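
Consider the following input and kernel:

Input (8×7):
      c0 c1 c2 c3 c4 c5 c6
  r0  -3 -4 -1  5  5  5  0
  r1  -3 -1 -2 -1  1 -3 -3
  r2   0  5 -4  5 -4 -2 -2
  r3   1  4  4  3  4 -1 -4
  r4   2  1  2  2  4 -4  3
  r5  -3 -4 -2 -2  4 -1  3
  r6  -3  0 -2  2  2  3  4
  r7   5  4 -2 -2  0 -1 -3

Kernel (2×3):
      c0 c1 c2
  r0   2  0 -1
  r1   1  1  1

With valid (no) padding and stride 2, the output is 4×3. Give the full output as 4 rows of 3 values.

-11 -9 5
13 7 -7
-7 0 11
3 -10 -4

Output[0,0]: The receptive field on the input at this output position is [-3 -4 -1 / -3 -1 -2]. Elementwise product with the kernel and sum: -3·2 + -1·-1 + -3·1 + -1·1 + -2·1.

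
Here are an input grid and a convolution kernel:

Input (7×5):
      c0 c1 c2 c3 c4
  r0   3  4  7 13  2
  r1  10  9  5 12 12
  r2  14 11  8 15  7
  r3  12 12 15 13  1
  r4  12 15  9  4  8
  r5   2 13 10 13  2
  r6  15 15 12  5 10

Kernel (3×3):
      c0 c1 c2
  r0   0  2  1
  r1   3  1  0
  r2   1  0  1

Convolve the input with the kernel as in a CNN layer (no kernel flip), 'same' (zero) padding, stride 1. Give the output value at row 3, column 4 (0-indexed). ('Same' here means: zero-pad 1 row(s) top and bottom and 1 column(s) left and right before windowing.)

The receptive field on the zero-padded input at this output position is [15 7 0 / 13 1 0 / 4 8 0]. Elementwise product with the kernel and sum: 7·2 + 0·1 + 13·3 + 1·1 + 4·1 + 0·1.

58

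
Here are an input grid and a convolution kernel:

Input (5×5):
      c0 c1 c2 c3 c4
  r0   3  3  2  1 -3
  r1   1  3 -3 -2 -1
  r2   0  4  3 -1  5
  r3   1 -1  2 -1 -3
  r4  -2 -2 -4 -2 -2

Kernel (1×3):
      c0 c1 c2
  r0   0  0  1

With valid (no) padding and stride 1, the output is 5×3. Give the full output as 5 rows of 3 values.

2 1 -3
-3 -2 -1
3 -1 5
2 -1 -3
-4 -2 -2

Output[0,0]: The receptive field on the input at this output position is [3 3 2]. Elementwise product with the kernel and sum: 2·1.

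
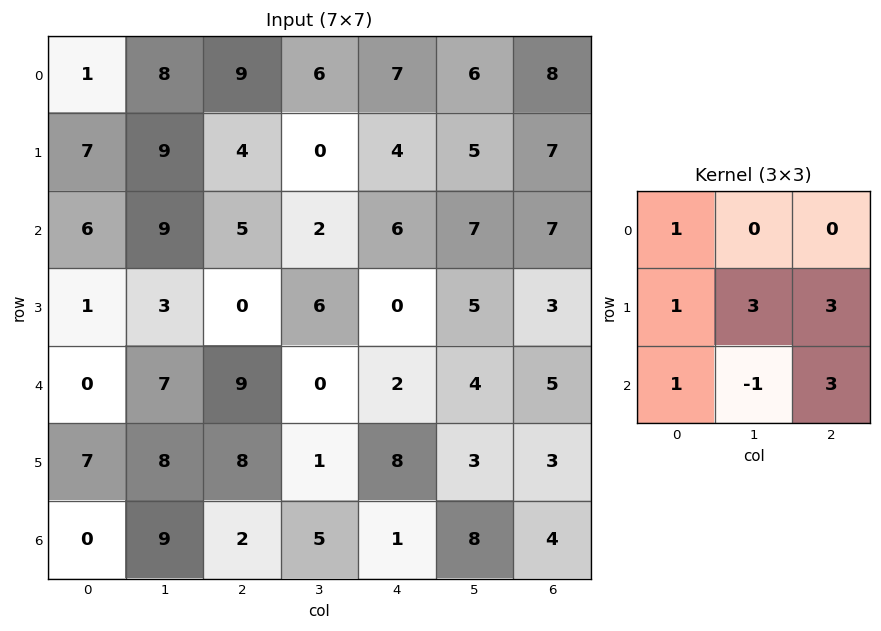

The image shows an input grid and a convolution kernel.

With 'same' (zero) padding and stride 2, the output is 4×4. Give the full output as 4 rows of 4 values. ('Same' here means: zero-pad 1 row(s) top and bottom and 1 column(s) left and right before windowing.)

47 58 56 28
53 60 62 35
38 40 26 24
27 38 33 23

Output[0,0]: The receptive field on the zero-padded input at this output position is [0 0 0 / 0 1 8 / 0 7 9]. Elementwise product with the kernel and sum: 0·1 + 0·1 + 1·3 + 8·3 + 0·1 + 7·-1 + 9·3.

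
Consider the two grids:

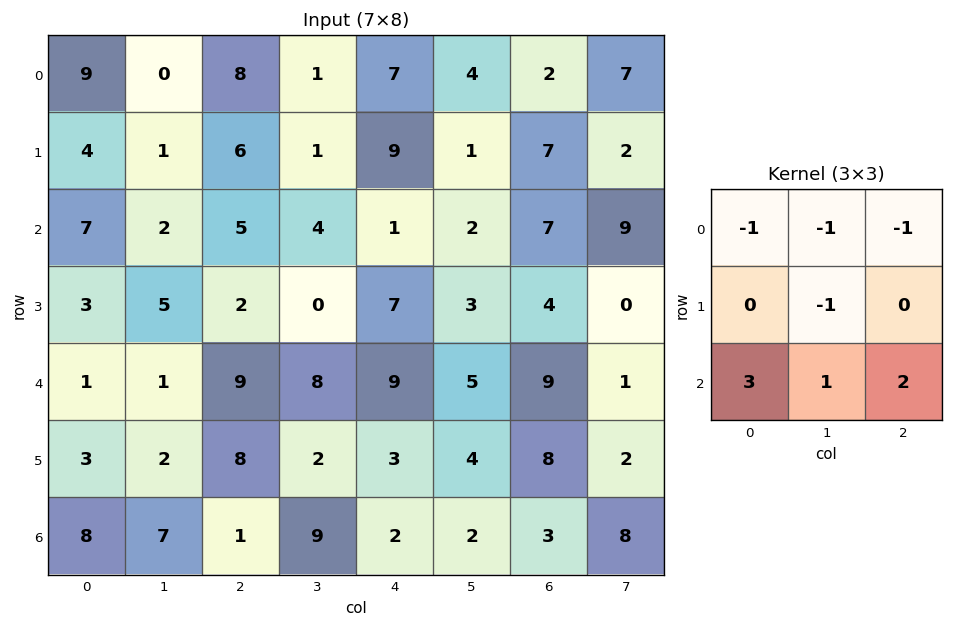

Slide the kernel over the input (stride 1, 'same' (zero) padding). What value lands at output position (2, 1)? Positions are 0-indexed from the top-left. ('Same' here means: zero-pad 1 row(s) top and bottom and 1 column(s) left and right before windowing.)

5

The receptive field on the zero-padded input at this output position is [4 1 6 / 7 2 5 / 3 5 2]. Elementwise product with the kernel and sum: 4·-1 + 1·-1 + 6·-1 + 2·-1 + 3·3 + 5·1 + 2·2.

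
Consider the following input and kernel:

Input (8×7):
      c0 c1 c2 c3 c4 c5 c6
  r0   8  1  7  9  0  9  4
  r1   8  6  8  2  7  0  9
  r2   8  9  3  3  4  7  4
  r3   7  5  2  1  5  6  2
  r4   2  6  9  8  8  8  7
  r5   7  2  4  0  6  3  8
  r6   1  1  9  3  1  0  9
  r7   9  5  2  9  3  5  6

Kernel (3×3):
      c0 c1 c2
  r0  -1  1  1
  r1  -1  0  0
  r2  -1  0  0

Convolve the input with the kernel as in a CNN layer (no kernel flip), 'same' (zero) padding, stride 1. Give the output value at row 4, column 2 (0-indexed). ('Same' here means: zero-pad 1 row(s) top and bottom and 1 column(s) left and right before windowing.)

The receptive field on the zero-padded input at this output position is [5 2 1 / 6 9 8 / 2 4 0]. Elementwise product with the kernel and sum: 5·-1 + 2·1 + 1·1 + 6·-1 + 2·-1.

-10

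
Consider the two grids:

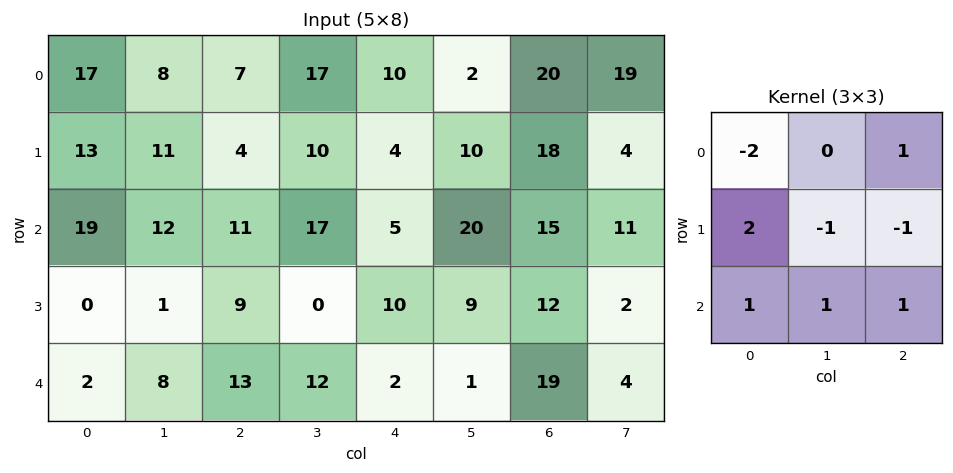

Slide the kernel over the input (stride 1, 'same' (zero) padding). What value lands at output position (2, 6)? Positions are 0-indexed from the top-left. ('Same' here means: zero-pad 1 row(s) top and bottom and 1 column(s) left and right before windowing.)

The receptive field on the zero-padded input at this output position is [10 18 4 / 20 15 11 / 9 12 2]. Elementwise product with the kernel and sum: 10·-2 + 4·1 + 20·2 + 15·-1 + 11·-1 + 9·1 + 12·1 + 2·1.

21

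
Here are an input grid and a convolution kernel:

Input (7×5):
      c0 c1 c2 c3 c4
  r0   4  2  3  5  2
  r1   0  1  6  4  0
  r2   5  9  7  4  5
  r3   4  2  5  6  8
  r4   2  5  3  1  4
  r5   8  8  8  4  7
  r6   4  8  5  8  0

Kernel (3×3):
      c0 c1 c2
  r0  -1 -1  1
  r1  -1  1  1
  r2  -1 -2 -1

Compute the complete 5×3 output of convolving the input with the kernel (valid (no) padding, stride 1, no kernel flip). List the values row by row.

-26 -18 -28
3 -19 -33
-19 -15 -6
-27 -30 -24
-21 -29 -18

Output[0,0]: The receptive field on the input at this output position is [4 2 3 / 0 1 6 / 5 9 7]. Elementwise product with the kernel and sum: 4·-1 + 2·-1 + 3·1 + 0·-1 + 1·1 + 6·1 + 5·-1 + 9·-2 + 7·-1.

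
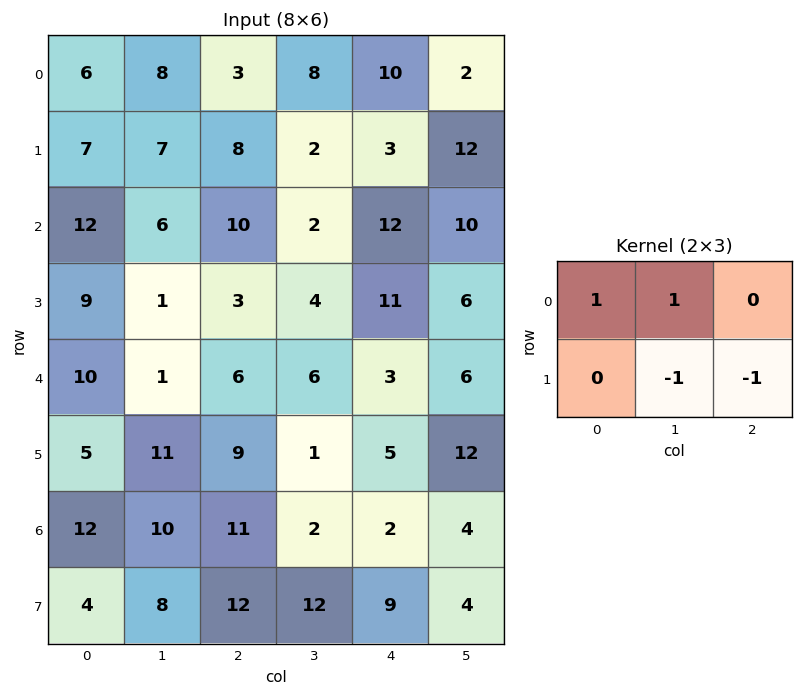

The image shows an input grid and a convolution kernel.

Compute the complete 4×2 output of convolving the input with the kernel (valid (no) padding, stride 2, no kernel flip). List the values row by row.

Output[0,0]: The receptive field on the input at this output position is [6 8 3 / 7 7 8]. Elementwise product with the kernel and sum: 6·1 + 8·1 + 7·-1 + 8·-1.
Output[0,1]: The receptive field on the input at this output position is [3 8 10 / 8 2 3]. Elementwise product with the kernel and sum: 3·1 + 8·1 + 2·-1 + 3·-1.

-1 6
14 -3
-9 6
2 -8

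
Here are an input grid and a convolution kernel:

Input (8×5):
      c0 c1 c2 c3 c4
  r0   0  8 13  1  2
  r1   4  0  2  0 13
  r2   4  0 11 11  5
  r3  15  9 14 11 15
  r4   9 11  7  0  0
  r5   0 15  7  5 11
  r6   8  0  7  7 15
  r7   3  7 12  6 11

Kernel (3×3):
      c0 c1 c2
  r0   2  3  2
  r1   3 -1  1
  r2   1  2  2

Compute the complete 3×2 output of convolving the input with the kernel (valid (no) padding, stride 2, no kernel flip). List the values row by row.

Output[0,0]: The receptive field on the input at this output position is [0 8 13 / 4 0 2 / 4 0 11]. Elementwise product with the kernel and sum: 0·2 + 8·3 + 13·2 + 4·3 + 0·-1 + 2·1 + 4·1 + 0·2 + 11·2.
Output[0,1]: The receptive field on the input at this output position is [13 1 2 / 2 0 13 / 11 11 5]. Elementwise product with the kernel and sum: 13·2 + 1·3 + 2·2 + 2·3 + 0·-1 + 13·1 + 11·1 + 11·2 + 5·2.

90 95
125 118
79 92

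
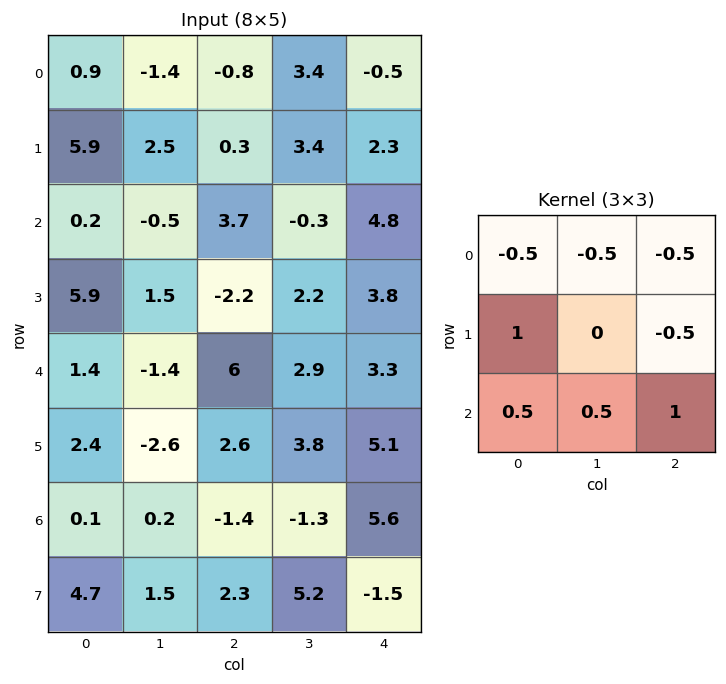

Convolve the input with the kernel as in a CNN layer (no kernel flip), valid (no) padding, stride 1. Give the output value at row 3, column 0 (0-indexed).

The receptive field on the input at this output position is [5.9 1.5 -2.2 / 1.4 -1.4 6 / 2.4 -2.6 2.6]. Elementwise product with the kernel and sum: 5.9·-0.5 + 1.5·-0.5 + -2.2·-0.5 + 1.4·1 + 6·-0.5 + 2.4·0.5 + -2.6·0.5 + 2.6·1.

-1.7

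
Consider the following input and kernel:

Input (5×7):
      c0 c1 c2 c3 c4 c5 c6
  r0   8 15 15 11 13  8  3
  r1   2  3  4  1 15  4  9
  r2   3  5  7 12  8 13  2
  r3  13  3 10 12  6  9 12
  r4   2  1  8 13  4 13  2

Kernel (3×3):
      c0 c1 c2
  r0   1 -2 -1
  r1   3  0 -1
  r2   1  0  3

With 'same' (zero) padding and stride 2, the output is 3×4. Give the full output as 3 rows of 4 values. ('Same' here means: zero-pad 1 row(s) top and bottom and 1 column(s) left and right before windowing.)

-6 40 38 28
-3 36 29 34
-30 -39 17 24

Output[0,0]: The receptive field on the zero-padded input at this output position is [0 0 0 / 0 8 15 / 0 2 3]. Elementwise product with the kernel and sum: 0·1 + 0·-2 + 0·-1 + 0·3 + 15·-1 + 0·1 + 3·3.
Output[0,1]: The receptive field on the zero-padded input at this output position is [0 0 0 / 15 15 11 / 3 4 1]. Elementwise product with the kernel and sum: 0·1 + 0·-2 + 0·-1 + 15·3 + 11·-1 + 3·1 + 1·3.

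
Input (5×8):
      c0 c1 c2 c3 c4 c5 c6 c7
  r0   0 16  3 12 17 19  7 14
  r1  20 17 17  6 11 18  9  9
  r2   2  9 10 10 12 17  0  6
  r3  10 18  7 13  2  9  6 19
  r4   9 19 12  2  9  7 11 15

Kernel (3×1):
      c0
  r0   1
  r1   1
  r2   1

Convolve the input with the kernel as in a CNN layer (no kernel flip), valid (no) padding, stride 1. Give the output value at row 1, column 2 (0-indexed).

The receptive field on the input at this output position is [17 / 10 / 7]. Elementwise product with the kernel and sum: 17·1 + 10·1 + 7·1.

34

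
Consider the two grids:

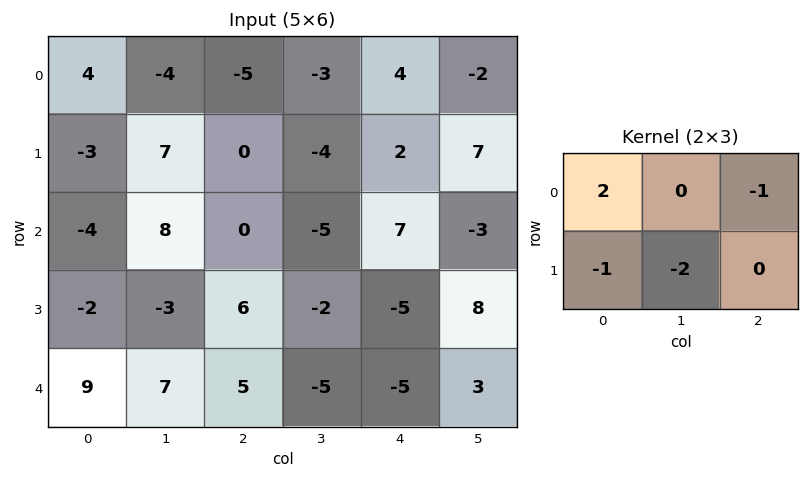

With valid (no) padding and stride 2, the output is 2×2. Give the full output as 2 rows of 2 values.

2 -6
0 -9

Output[0,0]: The receptive field on the input at this output position is [4 -4 -5 / -3 7 0]. Elementwise product with the kernel and sum: 4·2 + -5·-1 + -3·-1 + 7·-2.
Output[0,1]: The receptive field on the input at this output position is [-5 -3 4 / 0 -4 2]. Elementwise product with the kernel and sum: -5·2 + 4·-1 + 0·-1 + -4·-2.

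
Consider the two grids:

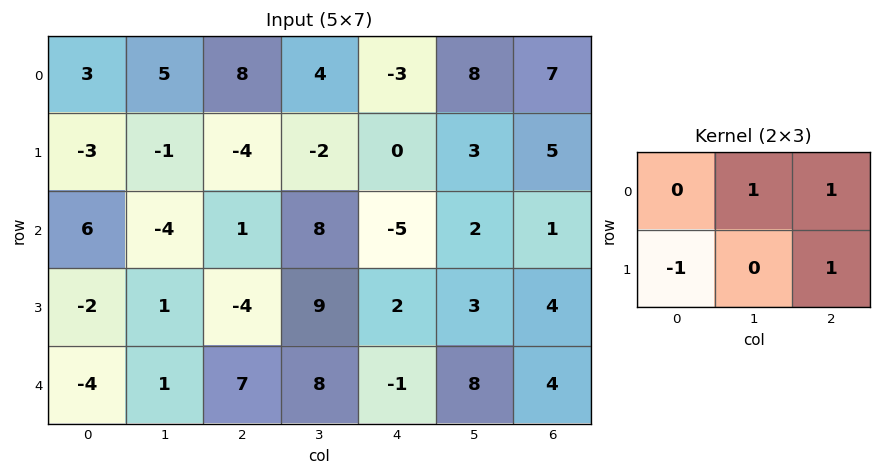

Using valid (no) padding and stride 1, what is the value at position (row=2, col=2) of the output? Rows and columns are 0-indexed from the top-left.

The receptive field on the input at this output position is [1 8 -5 / -4 9 2]. Elementwise product with the kernel and sum: 8·1 + -5·1 + -4·-1 + 2·1.

9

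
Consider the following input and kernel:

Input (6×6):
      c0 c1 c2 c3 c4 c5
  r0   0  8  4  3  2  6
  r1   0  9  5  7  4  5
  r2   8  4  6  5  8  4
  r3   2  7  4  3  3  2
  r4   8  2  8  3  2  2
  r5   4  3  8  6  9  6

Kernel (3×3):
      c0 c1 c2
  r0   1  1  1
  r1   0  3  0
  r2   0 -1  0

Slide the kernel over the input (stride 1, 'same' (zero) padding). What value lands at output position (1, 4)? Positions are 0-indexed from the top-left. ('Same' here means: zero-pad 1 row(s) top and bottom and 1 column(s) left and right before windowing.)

15

The receptive field on the zero-padded input at this output position is [3 2 6 / 7 4 5 / 5 8 4]. Elementwise product with the kernel and sum: 3·1 + 2·1 + 6·1 + 4·3 + 8·-1.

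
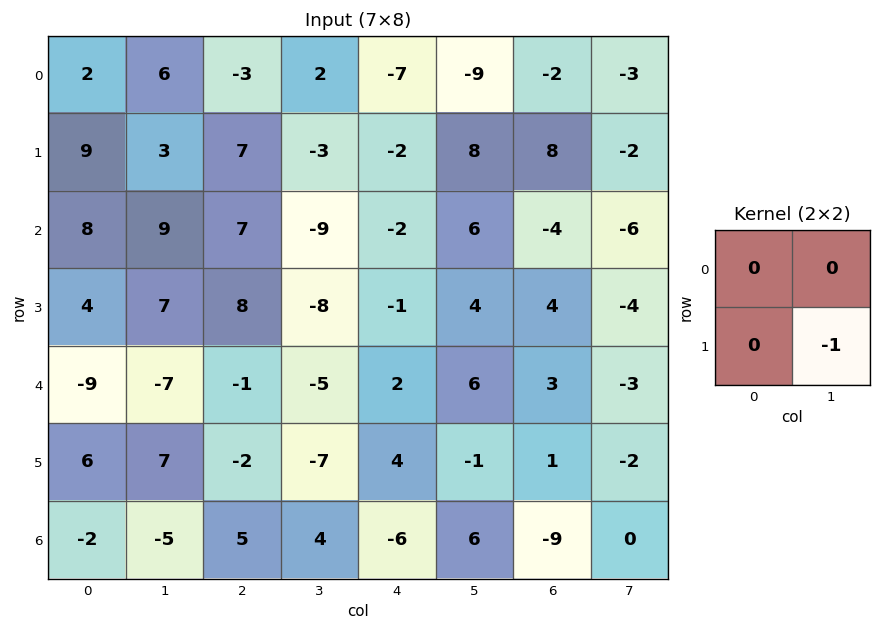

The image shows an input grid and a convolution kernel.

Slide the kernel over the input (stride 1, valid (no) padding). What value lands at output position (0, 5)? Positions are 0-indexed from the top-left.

The receptive field on the input at this output position is [-9 -2 / 8 8]. Elementwise product with the kernel and sum: 8·-1.

-8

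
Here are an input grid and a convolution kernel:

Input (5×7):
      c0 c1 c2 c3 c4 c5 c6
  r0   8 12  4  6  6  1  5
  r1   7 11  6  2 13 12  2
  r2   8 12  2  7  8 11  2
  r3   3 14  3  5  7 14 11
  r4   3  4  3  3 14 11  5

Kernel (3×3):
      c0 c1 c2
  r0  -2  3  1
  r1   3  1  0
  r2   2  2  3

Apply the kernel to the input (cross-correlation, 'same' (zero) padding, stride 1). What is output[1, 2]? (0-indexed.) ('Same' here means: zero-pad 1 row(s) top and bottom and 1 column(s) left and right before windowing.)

The receptive field on the zero-padded input at this output position is [12 4 6 / 11 6 2 / 12 2 7]. Elementwise product with the kernel and sum: 12·-2 + 4·3 + 6·1 + 11·3 + 6·1 + 12·2 + 2·2 + 7·3.

82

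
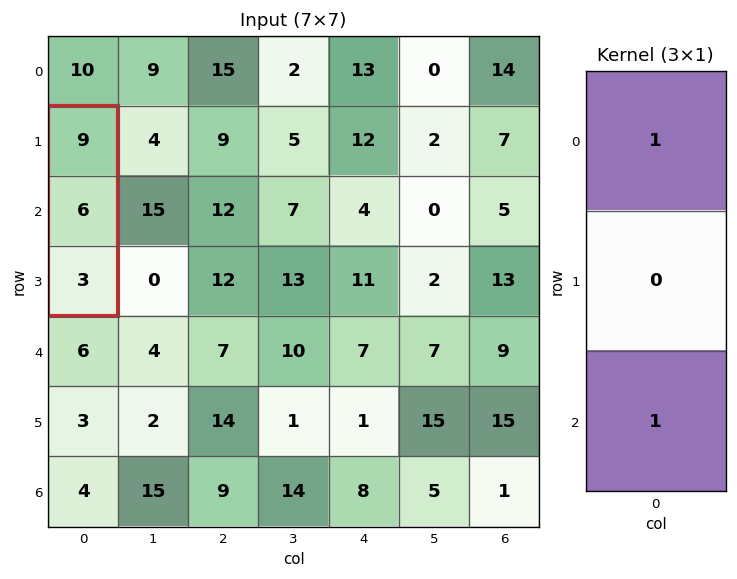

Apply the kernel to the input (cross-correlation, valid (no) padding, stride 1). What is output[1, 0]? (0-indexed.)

The receptive field on the input at this output position is [9 / 6 / 3]. Elementwise product with the kernel and sum: 9·1 + 3·1.

12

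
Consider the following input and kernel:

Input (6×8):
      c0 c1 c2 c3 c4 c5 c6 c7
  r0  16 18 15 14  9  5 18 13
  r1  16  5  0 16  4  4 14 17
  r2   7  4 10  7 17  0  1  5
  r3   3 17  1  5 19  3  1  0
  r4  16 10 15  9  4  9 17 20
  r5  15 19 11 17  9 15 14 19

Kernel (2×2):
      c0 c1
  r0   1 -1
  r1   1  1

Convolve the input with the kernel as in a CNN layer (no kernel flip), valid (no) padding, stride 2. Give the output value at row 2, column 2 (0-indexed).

19

The receptive field on the input at this output position is [4 9 / 9 15]. Elementwise product with the kernel and sum: 4·1 + 9·-1 + 9·1 + 15·1.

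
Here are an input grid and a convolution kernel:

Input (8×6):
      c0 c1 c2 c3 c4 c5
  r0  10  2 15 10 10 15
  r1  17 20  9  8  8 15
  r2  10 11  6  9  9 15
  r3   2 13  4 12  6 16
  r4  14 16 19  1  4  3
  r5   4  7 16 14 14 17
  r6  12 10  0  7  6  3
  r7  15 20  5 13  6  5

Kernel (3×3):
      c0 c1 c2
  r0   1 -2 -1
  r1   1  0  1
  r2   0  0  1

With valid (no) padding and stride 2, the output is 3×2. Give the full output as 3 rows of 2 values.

Output[0,0]: The receptive field on the input at this output position is [10 2 15 / 17 20 9 / 10 11 6]. Elementwise product with the kernel and sum: 10·1 + 2·-2 + 15·-1 + 17·1 + 9·1 + 6·1.

23 11
7 -7
-17 49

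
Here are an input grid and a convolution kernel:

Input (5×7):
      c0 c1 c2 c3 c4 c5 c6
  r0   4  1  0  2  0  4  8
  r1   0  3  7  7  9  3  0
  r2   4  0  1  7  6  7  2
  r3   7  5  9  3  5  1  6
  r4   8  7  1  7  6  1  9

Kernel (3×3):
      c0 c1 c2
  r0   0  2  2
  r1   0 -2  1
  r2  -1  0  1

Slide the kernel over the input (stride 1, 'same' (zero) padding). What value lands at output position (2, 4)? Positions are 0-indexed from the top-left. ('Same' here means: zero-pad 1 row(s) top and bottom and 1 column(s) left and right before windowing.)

The receptive field on the zero-padded input at this output position is [7 9 3 / 7 6 7 / 3 5 1]. Elementwise product with the kernel and sum: 9·2 + 3·2 + 6·-2 + 7·1 + 3·-1 + 1·1.

17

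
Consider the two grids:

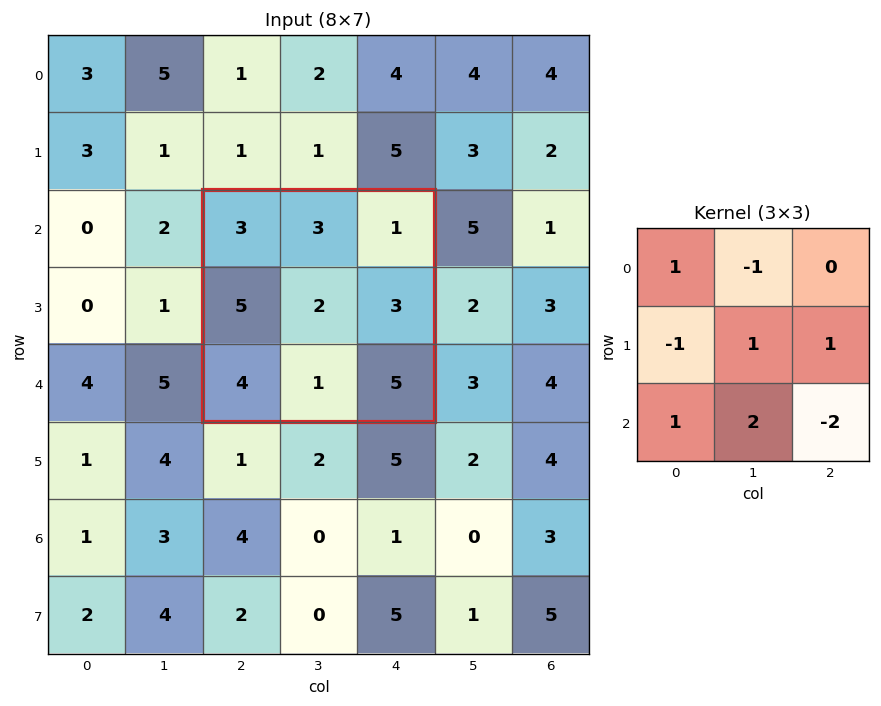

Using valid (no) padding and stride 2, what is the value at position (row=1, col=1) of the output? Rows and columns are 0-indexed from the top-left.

The receptive field on the input at this output position is [3 3 1 / 5 2 3 / 4 1 5]. Elementwise product with the kernel and sum: 3·1 + 3·-1 + 5·-1 + 2·1 + 3·1 + 4·1 + 1·2 + 5·-2.

-4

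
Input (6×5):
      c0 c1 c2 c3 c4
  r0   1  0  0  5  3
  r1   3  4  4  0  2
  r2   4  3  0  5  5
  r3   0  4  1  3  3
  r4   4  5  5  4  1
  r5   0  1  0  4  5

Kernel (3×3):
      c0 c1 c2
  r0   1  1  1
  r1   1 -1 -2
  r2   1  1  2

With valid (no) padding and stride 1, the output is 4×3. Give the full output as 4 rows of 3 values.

-1 18 23
18 12 1
20 23 13
-5 9 20

Output[0,0]: The receptive field on the input at this output position is [1 0 0 / 3 4 4 / 4 3 0]. Elementwise product with the kernel and sum: 1·1 + 0·1 + 0·1 + 3·1 + 4·-1 + 4·-2 + 4·1 + 3·1 + 0·2.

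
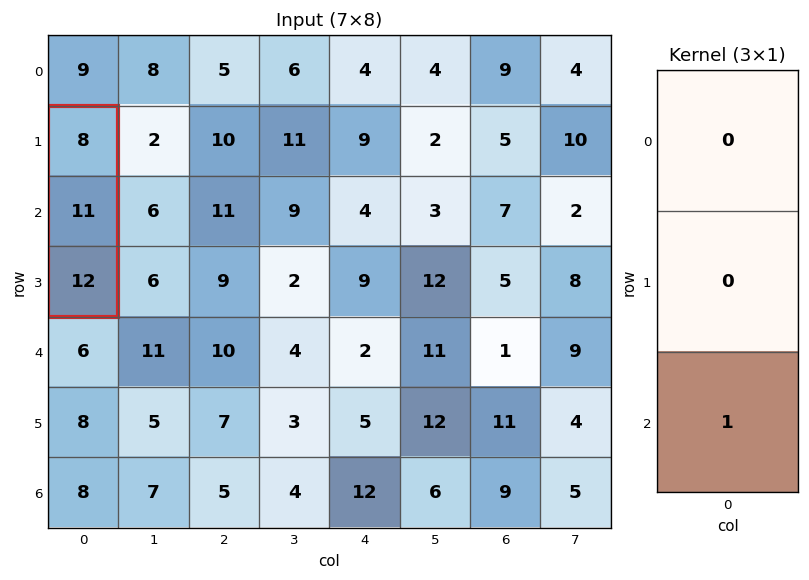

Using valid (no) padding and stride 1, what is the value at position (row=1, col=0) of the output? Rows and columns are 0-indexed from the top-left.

The receptive field on the input at this output position is [8 / 11 / 12]. Elementwise product with the kernel and sum: 12·1.

12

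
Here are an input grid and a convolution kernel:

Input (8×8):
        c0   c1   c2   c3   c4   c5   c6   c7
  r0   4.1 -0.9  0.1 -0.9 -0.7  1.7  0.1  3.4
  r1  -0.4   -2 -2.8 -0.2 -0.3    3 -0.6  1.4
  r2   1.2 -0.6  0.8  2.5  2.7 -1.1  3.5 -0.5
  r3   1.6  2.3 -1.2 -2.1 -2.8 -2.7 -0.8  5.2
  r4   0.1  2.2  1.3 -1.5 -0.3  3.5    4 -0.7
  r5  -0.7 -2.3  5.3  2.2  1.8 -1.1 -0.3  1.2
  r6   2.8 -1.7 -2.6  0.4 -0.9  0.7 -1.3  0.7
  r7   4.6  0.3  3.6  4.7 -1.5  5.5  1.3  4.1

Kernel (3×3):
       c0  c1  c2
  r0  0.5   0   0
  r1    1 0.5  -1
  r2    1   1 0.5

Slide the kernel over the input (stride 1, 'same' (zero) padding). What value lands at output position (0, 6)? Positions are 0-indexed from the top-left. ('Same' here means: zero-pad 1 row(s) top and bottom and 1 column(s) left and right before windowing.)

1.45

The receptive field on the zero-padded input at this output position is [0 0 0 / 1.7 0.1 3.4 / 3 -0.6 1.4]. Elementwise product with the kernel and sum: 0·0.5 + 1.7·1 + 0.1·0.5 + 3.4·-1 + 3·1 + -0.6·1 + 1.4·0.5.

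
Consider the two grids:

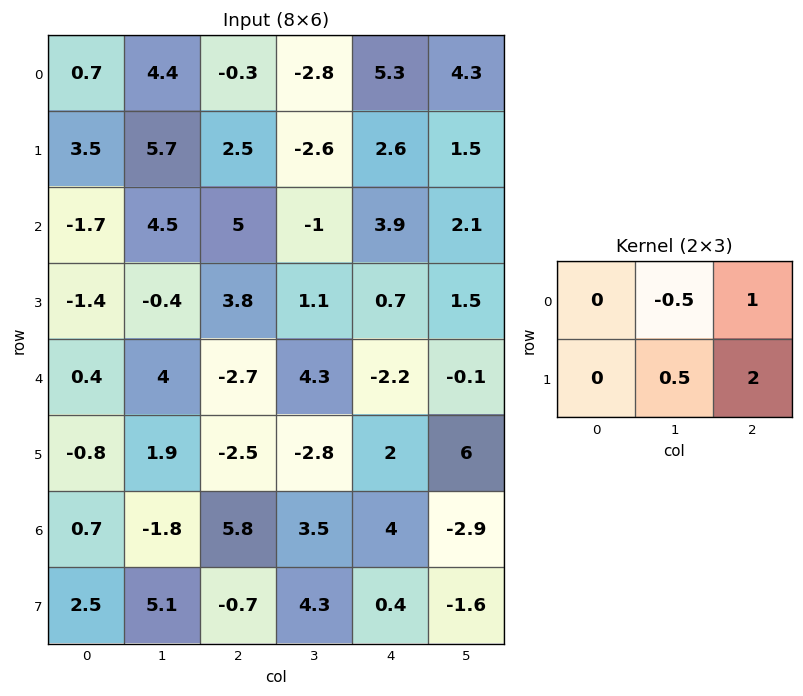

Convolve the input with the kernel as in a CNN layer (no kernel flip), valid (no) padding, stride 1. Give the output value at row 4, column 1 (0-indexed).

-1.2

The receptive field on the input at this output position is [4 -2.7 4.3 / 1.9 -2.5 -2.8]. Elementwise product with the kernel and sum: -2.7·-0.5 + 4.3·1 + -2.5·0.5 + -2.8·2.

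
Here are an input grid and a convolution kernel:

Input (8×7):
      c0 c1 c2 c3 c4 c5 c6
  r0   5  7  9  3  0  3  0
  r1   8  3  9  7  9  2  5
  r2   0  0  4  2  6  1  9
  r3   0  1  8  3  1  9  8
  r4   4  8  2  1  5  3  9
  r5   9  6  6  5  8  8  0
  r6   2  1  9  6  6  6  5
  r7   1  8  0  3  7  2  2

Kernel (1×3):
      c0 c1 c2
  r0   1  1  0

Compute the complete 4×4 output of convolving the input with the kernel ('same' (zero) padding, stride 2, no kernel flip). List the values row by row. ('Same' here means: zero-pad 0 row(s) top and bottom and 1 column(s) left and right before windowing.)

Output[0,0]: The receptive field on the zero-padded input at this output position is [0 5 7]. Elementwise product with the kernel and sum: 0·1 + 5·1.

5 16 3 3
0 4 8 10
4 10 6 12
2 10 12 11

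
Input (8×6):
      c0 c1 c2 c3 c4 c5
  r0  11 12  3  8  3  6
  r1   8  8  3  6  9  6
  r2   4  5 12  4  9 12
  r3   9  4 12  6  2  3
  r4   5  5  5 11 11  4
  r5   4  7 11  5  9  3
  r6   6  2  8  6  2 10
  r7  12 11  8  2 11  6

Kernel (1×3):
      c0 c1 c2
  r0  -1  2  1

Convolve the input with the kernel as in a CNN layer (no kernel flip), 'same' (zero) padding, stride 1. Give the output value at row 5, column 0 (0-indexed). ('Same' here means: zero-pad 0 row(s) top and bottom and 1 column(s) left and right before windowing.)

15

The receptive field on the zero-padded input at this output position is [0 4 7]. Elementwise product with the kernel and sum: 0·-1 + 4·2 + 7·1.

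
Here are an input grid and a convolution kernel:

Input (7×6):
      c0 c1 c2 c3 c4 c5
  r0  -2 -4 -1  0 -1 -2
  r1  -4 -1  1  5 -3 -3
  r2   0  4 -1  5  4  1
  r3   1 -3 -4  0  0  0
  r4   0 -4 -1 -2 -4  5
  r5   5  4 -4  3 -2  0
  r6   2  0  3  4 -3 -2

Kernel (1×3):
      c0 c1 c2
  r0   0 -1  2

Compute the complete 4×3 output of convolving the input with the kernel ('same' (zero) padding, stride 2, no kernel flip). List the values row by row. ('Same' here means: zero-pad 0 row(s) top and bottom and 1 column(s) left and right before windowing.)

Output[0,0]: The receptive field on the zero-padded input at this output position is [0 -2 -4]. Elementwise product with the kernel and sum: -2·-1 + -4·2.

-6 1 -3
8 11 -2
-8 -3 14
-2 5 -1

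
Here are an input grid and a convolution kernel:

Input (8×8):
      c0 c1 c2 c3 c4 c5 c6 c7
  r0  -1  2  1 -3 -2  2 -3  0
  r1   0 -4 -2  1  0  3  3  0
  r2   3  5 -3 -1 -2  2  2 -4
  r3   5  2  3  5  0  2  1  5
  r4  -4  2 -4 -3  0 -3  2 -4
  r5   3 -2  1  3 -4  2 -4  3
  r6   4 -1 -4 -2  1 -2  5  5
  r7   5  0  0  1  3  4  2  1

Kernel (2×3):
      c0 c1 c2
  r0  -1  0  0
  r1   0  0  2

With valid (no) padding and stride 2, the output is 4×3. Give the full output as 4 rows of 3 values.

-3 -1 8
3 3 4
6 -4 -8
-4 10 3

Output[0,0]: The receptive field on the input at this output position is [-1 2 1 / 0 -4 -2]. Elementwise product with the kernel and sum: -1·-1 + -2·2.
Output[0,1]: The receptive field on the input at this output position is [1 -3 -2 / -2 1 0]. Elementwise product with the kernel and sum: 1·-1 + 0·2.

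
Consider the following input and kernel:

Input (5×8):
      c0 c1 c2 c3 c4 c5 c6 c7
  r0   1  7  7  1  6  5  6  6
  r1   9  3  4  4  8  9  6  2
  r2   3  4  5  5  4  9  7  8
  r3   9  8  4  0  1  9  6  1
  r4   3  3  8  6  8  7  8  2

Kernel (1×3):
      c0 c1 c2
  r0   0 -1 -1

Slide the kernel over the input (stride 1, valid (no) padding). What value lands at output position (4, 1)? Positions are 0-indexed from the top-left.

-14

The receptive field on the input at this output position is [3 8 6]. Elementwise product with the kernel and sum: 8·-1 + 6·-1.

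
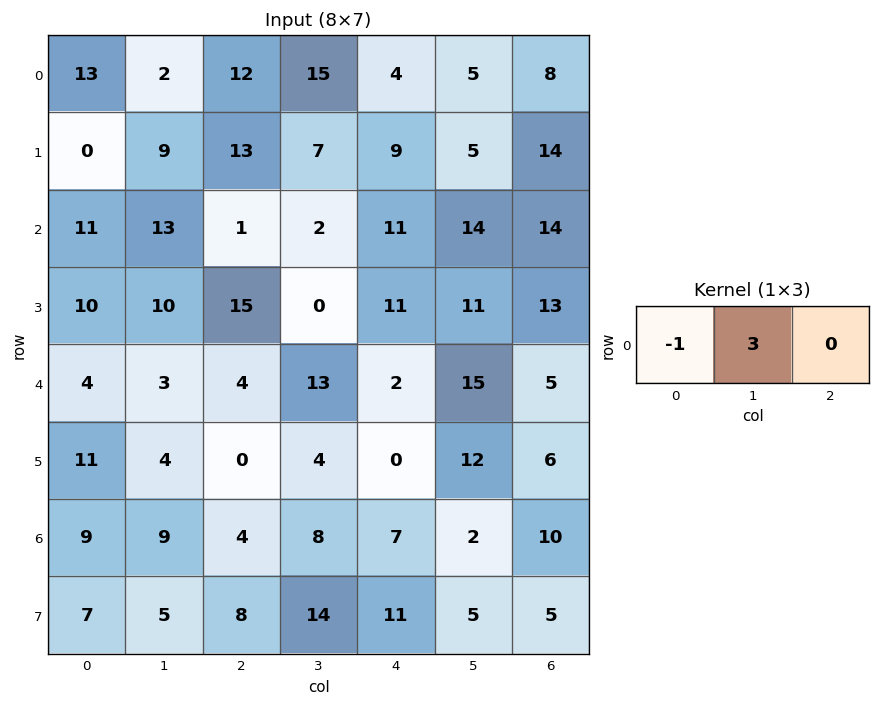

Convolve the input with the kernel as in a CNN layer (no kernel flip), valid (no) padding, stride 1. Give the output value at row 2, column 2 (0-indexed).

The receptive field on the input at this output position is [1 2 11]. Elementwise product with the kernel and sum: 1·-1 + 2·3.

5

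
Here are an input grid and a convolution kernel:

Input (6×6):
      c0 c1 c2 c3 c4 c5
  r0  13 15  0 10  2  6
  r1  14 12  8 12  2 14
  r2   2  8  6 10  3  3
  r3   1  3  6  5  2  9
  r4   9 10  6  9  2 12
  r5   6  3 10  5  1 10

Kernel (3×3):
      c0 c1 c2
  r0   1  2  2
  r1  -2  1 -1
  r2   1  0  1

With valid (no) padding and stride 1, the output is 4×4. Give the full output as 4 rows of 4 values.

Output[0,0]: The receptive field on the input at this output position is [13 15 0 / 14 12 8 / 2 8 6]. Elementwise product with the kernel and sum: 13·1 + 15·2 + 0·2 + 14·-2 + 12·1 + 8·-1 + 2·1 + 6·1.

27 25 27 3
59 40 39 38
40 54 31 26
21 10 26 14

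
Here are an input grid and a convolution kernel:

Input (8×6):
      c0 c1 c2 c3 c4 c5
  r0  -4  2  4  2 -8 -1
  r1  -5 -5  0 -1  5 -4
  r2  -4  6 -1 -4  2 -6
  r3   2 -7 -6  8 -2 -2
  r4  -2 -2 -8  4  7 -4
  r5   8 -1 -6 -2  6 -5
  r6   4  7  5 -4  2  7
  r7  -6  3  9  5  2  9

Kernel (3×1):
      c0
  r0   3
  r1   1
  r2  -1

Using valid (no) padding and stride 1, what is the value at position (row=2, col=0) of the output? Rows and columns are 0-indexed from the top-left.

-8

The receptive field on the input at this output position is [-4 / 2 / -2]. Elementwise product with the kernel and sum: -4·3 + 2·1 + -2·-1.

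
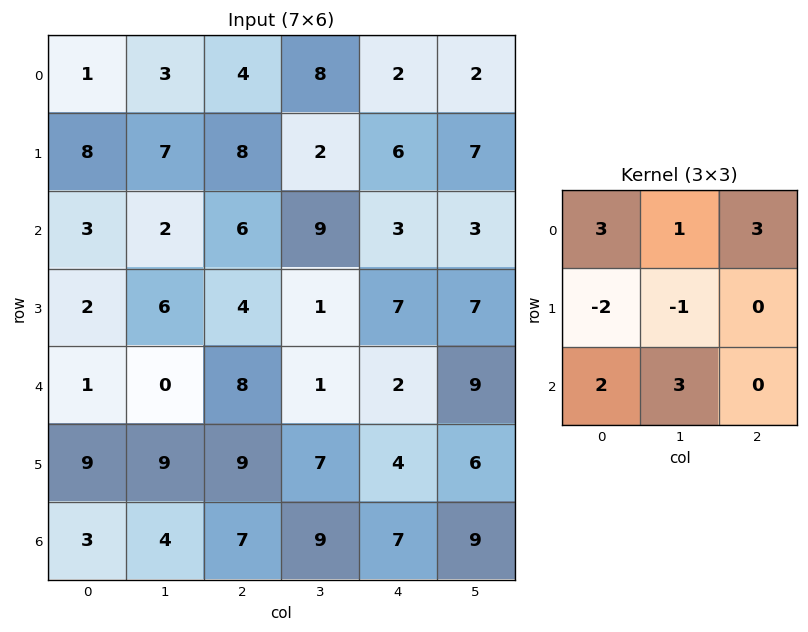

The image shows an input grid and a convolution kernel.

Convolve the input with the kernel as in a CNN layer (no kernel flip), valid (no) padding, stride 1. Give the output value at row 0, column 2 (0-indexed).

The receptive field on the input at this output position is [4 8 2 / 8 2 6 / 6 9 3]. Elementwise product with the kernel and sum: 4·3 + 8·1 + 2·3 + 8·-2 + 2·-1 + 6·2 + 9·3.

47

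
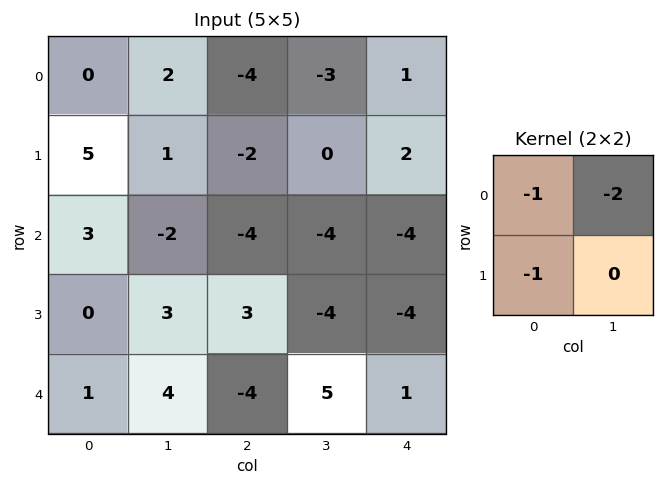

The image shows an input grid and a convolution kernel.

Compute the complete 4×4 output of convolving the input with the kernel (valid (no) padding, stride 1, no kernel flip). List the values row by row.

Output[0,0]: The receptive field on the input at this output position is [0 2 / 5 1]. Elementwise product with the kernel and sum: 0·-1 + 2·-2 + 5·-1.
Output[0,1]: The receptive field on the input at this output position is [2 -4 / 1 -2]. Elementwise product with the kernel and sum: 2·-1 + -4·-2 + 1·-1.

-9 5 12 1
-10 5 6 0
1 7 9 16
-7 -13 9 7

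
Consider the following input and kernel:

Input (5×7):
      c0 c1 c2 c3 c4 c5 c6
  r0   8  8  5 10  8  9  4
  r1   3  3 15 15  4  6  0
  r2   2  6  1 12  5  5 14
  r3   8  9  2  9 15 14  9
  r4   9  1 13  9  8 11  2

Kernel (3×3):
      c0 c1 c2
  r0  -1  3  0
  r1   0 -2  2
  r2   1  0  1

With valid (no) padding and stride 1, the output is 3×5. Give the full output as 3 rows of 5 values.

Output[0,0]: The receptive field on the input at this output position is [8 8 5 / 3 3 15 / 2 6 1]. Elementwise product with the kernel and sum: 8·-1 + 8·3 + 3·-2 + 15·2 + 2·1 + 1·1.

43 25 9 35 26
6 82 33 20 56
24 21 68 21 10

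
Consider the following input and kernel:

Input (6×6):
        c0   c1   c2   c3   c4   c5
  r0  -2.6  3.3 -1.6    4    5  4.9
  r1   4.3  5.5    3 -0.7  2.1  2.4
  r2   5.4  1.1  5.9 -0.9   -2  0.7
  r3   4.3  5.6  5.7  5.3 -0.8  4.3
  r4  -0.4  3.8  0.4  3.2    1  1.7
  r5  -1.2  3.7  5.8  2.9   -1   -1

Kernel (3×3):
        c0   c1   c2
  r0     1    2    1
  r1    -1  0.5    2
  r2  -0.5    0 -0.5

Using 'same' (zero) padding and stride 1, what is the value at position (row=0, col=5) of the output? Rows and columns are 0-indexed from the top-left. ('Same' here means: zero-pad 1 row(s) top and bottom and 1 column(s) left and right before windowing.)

-3.6

The receptive field on the zero-padded input at this output position is [0 0 0 / 5 4.9 0 / 2.1 2.4 0]. Elementwise product with the kernel and sum: 0·1 + 0·2 + 0·1 + 5·-1 + 4.9·0.5 + 0·2 + 2.1·-0.5 + 0·-0.5.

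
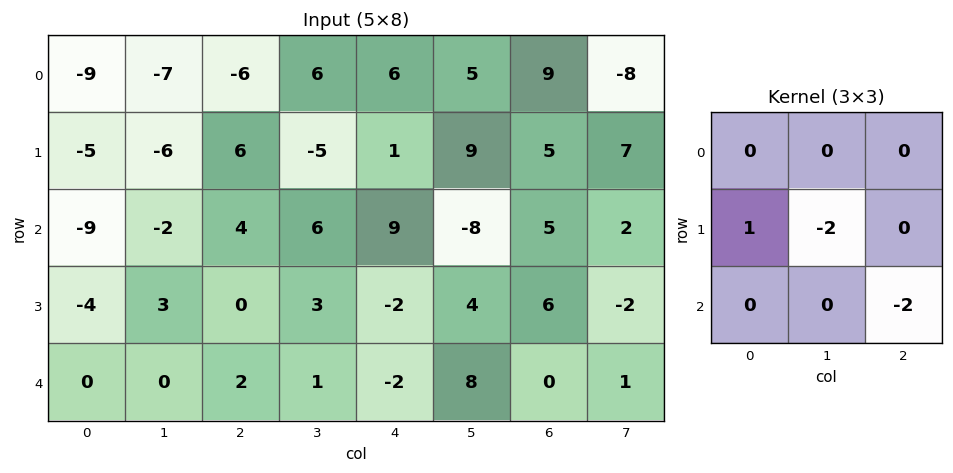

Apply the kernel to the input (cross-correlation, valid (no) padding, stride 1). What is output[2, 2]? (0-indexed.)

-2

The receptive field on the input at this output position is [4 6 9 / 0 3 -2 / 2 1 -2]. Elementwise product with the kernel and sum: 0·1 + 3·-2 + -2·-2.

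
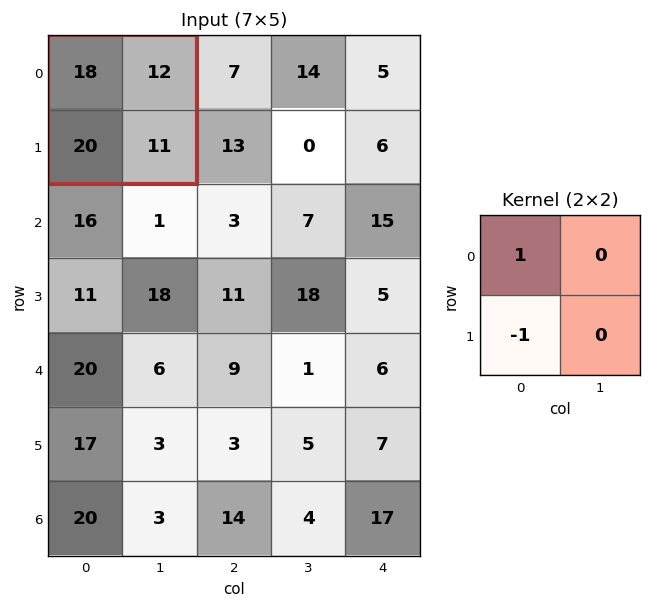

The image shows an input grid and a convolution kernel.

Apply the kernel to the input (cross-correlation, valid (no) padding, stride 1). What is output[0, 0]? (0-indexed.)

-2

The receptive field on the input at this output position is [18 12 / 20 11]. Elementwise product with the kernel and sum: 18·1 + 20·-1.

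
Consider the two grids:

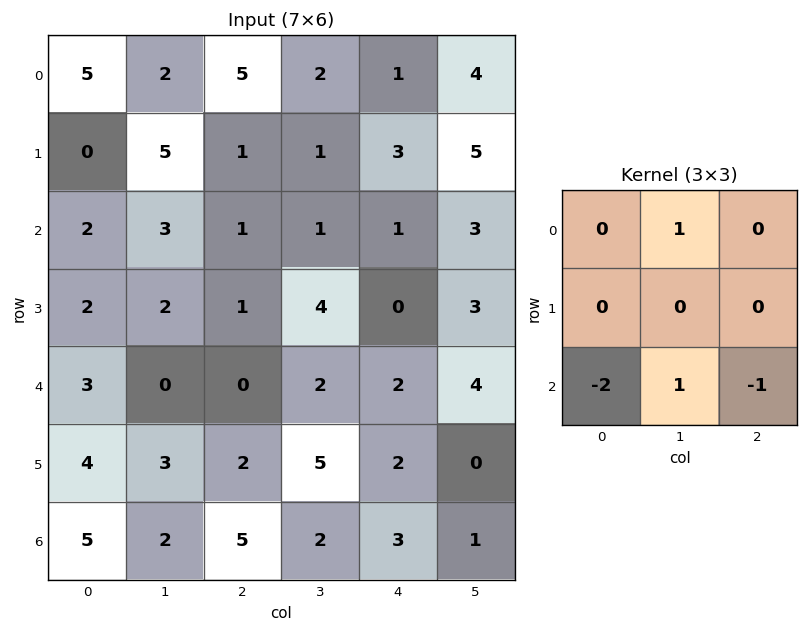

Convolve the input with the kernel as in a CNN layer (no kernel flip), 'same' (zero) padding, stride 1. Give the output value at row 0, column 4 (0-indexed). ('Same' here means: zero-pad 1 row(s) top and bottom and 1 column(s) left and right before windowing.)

-4

The receptive field on the zero-padded input at this output position is [0 0 0 / 2 1 4 / 1 3 5]. Elementwise product with the kernel and sum: 0·1 + 1·-2 + 3·1 + 5·-1.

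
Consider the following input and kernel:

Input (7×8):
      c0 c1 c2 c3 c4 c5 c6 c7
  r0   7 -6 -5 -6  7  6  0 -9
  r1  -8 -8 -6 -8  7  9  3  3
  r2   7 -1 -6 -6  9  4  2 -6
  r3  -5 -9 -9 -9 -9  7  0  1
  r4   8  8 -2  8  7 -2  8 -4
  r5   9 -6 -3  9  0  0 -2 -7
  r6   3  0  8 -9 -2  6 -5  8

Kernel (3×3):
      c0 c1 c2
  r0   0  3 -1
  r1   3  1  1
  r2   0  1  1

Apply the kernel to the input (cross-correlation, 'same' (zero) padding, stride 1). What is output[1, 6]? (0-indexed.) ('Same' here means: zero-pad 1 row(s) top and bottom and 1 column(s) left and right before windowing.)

38

The receptive field on the zero-padded input at this output position is [6 0 -9 / 9 3 3 / 4 2 -6]. Elementwise product with the kernel and sum: 0·3 + -9·-1 + 9·3 + 3·1 + 3·1 + 2·1 + -6·1.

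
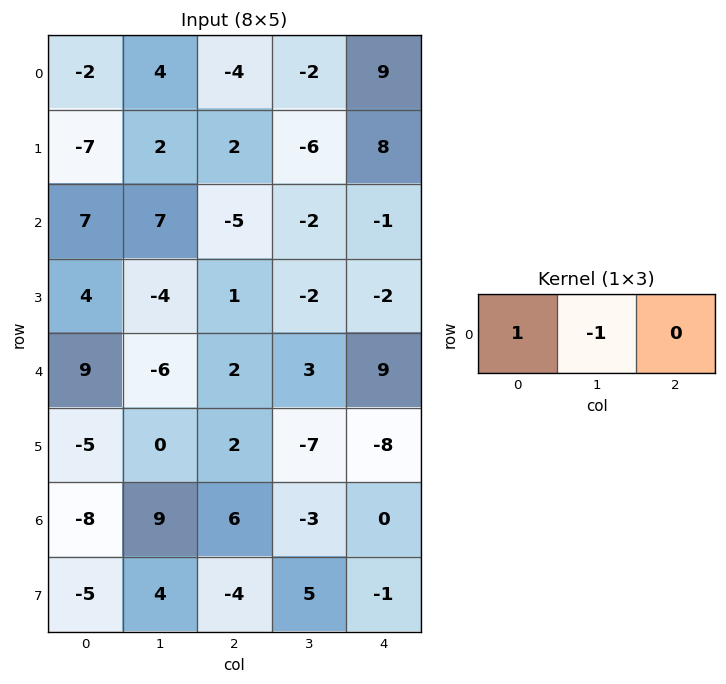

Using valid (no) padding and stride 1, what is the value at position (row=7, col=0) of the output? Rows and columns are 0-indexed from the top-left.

-9

The receptive field on the input at this output position is [-5 4 -4]. Elementwise product with the kernel and sum: -5·1 + 4·-1.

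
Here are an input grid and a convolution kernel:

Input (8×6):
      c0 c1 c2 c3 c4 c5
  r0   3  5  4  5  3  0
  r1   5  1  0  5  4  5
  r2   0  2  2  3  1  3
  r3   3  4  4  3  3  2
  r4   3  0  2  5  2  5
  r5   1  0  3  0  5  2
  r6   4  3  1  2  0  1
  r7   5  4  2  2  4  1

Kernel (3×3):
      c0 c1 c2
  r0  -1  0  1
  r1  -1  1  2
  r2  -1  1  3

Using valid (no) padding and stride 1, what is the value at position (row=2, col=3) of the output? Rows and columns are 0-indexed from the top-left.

The receptive field on the input at this output position is [3 1 3 / 3 3 2 / 5 2 5]. Elementwise product with the kernel and sum: 3·-1 + 3·1 + 3·-1 + 3·1 + 2·2 + 5·-1 + 2·1 + 5·3.

16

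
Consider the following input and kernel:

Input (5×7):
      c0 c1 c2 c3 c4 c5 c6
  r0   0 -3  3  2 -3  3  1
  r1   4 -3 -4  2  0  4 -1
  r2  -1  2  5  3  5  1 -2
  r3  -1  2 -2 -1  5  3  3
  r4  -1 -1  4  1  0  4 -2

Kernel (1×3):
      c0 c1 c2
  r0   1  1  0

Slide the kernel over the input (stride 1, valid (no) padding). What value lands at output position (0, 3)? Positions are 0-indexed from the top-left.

The receptive field on the input at this output position is [2 -3 3]. Elementwise product with the kernel and sum: 2·1 + -3·1.

-1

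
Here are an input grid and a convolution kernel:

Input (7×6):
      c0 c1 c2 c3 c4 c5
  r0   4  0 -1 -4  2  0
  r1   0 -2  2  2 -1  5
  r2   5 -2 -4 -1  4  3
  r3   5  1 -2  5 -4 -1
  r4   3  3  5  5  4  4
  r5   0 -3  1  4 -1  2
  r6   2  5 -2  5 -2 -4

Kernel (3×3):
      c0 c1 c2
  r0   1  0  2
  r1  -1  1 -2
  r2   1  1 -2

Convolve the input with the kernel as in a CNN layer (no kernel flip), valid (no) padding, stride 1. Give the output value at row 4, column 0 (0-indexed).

The receptive field on the input at this output position is [3 3 5 / 0 -3 1 / 2 5 -2]. Elementwise product with the kernel and sum: 3·1 + 5·2 + 0·-1 + -3·1 + 1·-2 + 2·1 + 5·1 + -2·-2.

19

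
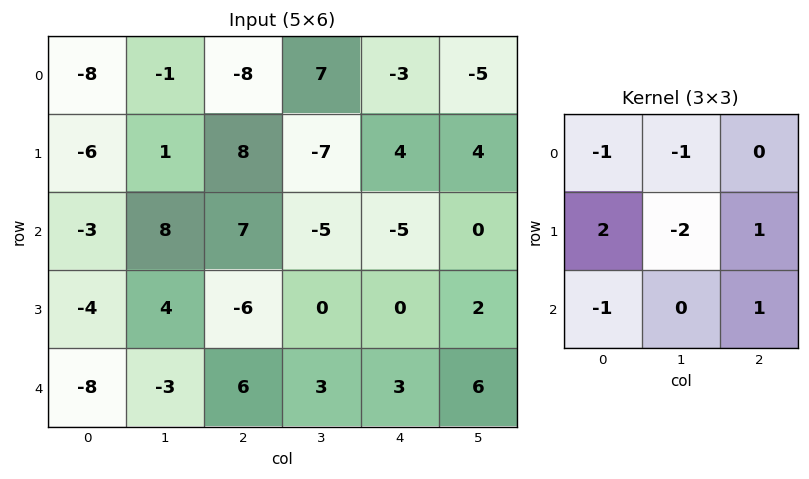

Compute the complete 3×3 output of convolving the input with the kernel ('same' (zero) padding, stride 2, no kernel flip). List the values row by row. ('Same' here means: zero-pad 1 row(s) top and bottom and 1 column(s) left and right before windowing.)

16 13 26
24 -16 5
17 -13 6

Output[0,0]: The receptive field on the zero-padded input at this output position is [0 0 0 / 0 -8 -1 / 0 -6 1]. Elementwise product with the kernel and sum: 0·-1 + 0·-1 + 0·2 + -8·-2 + -1·1 + 0·-1 + 1·1.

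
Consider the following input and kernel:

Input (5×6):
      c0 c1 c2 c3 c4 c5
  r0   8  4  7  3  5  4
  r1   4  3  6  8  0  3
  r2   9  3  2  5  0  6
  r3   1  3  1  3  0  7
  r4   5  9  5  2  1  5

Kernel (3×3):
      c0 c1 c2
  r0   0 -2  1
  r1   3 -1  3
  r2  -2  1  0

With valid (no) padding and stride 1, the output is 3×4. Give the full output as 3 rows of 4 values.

11 12 10 17
31 13 -14 30
-2 5 -18 33

Output[0,0]: The receptive field on the input at this output position is [8 4 7 / 4 3 6 / 9 3 2]. Elementwise product with the kernel and sum: 4·-2 + 7·1 + 4·3 + 3·-1 + 6·3 + 9·-2 + 3·1.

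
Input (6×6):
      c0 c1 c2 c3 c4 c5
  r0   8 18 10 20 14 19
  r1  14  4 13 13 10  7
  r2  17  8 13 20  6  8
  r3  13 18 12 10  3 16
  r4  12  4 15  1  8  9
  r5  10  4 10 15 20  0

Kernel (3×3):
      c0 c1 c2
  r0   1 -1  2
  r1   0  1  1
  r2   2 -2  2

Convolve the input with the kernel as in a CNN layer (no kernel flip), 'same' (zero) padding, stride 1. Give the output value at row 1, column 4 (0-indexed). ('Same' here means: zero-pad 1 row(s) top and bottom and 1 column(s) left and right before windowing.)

The receptive field on the zero-padded input at this output position is [20 14 19 / 13 10 7 / 20 6 8]. Elementwise product with the kernel and sum: 20·1 + 14·-1 + 19·2 + 10·1 + 7·1 + 20·2 + 6·-2 + 8·2.

105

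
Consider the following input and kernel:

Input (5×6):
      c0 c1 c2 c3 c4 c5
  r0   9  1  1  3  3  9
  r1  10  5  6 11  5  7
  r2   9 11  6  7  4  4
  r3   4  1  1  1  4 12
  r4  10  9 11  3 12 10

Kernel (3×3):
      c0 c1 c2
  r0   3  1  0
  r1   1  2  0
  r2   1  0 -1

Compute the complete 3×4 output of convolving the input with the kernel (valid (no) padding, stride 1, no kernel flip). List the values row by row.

Output[0,0]: The receptive field on the input at this output position is [9 1 1 / 10 5 6 / 9 11 6]. Elementwise product with the kernel and sum: 9·3 + 1·1 + 10·1 + 5·2 + 9·1 + 6·-1.

51 25 36 36
69 44 46 42
43 48 27 27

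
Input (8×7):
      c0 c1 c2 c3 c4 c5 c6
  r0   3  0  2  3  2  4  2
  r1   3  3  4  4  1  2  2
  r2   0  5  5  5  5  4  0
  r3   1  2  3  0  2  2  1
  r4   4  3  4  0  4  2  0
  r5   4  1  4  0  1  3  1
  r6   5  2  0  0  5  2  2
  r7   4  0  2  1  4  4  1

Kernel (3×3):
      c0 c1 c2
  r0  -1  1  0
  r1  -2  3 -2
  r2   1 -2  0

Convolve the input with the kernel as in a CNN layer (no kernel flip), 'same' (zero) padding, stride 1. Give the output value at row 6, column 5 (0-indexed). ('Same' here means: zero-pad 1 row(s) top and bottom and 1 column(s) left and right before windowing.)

-10

The receptive field on the zero-padded input at this output position is [1 3 1 / 5 2 2 / 4 4 1]. Elementwise product with the kernel and sum: 1·-1 + 3·1 + 5·-2 + 2·3 + 2·-2 + 4·1 + 4·-2.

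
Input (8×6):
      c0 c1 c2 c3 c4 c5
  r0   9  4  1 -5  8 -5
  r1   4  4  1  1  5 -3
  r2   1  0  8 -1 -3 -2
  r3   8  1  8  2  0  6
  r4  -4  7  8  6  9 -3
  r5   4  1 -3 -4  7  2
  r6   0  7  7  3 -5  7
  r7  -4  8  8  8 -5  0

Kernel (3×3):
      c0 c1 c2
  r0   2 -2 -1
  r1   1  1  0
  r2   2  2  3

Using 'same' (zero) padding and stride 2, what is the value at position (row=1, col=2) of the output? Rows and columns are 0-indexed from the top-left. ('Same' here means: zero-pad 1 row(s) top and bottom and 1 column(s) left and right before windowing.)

The receptive field on the zero-padded input at this output position is [1 5 -3 / -1 -3 -2 / 2 0 6]. Elementwise product with the kernel and sum: 1·2 + 5·-2 + -3·-1 + -1·1 + -3·1 + 2·2 + 0·2 + 6·3.

13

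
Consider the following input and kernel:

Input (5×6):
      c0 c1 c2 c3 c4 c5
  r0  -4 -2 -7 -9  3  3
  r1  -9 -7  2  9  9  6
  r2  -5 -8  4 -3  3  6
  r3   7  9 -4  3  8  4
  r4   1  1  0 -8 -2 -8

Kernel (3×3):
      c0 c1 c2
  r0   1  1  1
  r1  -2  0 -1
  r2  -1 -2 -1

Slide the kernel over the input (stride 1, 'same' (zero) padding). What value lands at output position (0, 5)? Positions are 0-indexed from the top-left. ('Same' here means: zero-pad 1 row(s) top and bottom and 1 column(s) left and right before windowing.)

-27

The receptive field on the zero-padded input at this output position is [0 0 0 / 3 3 0 / 9 6 0]. Elementwise product with the kernel and sum: 0·1 + 0·1 + 0·1 + 3·-2 + 0·-1 + 9·-1 + 6·-2 + 0·-1.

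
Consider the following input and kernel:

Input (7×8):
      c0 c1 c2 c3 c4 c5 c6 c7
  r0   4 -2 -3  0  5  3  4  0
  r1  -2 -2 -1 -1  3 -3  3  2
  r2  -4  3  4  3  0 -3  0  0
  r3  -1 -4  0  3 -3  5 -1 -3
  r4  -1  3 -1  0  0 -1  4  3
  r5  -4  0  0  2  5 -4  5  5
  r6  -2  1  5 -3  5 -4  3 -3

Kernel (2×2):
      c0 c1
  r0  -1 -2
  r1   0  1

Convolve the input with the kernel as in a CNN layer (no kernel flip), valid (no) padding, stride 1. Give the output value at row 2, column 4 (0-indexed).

The receptive field on the input at this output position is [0 -3 / -3 5]. Elementwise product with the kernel and sum: 0·-1 + -3·-2 + 5·1.

11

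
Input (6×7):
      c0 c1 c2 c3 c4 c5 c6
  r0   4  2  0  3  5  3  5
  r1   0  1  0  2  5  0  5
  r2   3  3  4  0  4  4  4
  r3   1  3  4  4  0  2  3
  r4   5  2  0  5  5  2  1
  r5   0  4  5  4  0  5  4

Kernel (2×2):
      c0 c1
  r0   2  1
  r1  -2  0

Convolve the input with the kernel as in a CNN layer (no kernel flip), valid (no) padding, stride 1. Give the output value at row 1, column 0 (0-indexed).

The receptive field on the input at this output position is [0 1 / 3 3]. Elementwise product with the kernel and sum: 0·2 + 1·1 + 3·-2.

-5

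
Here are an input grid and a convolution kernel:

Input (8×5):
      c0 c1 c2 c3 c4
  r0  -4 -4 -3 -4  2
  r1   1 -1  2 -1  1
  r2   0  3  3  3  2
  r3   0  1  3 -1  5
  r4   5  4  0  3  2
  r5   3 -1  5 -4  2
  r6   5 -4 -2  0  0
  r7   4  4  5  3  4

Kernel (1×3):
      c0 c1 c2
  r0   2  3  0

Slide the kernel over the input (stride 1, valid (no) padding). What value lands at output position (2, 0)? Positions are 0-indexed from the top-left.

The receptive field on the input at this output position is [0 3 3]. Elementwise product with the kernel and sum: 0·2 + 3·3.

9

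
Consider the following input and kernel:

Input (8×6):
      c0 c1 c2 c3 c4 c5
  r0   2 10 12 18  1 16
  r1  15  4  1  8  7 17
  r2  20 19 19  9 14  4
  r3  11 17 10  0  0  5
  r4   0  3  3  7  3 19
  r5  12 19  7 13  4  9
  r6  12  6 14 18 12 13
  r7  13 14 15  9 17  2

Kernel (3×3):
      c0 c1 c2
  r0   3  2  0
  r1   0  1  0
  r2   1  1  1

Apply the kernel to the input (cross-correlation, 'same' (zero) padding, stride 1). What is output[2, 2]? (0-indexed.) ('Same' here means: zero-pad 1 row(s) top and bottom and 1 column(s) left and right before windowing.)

The receptive field on the zero-padded input at this output position is [4 1 8 / 19 19 9 / 17 10 0]. Elementwise product with the kernel and sum: 4·3 + 1·2 + 19·1 + 17·1 + 10·1 + 0·1.

60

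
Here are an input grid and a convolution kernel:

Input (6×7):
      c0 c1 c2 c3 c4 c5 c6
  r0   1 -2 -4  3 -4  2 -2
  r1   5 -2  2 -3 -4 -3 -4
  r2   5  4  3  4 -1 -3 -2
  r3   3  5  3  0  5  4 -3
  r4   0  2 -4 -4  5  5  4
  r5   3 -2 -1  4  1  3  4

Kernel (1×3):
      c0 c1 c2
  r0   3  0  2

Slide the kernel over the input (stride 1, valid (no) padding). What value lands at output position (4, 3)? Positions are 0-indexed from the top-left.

-2

The receptive field on the input at this output position is [-4 5 5]. Elementwise product with the kernel and sum: -4·3 + 5·2.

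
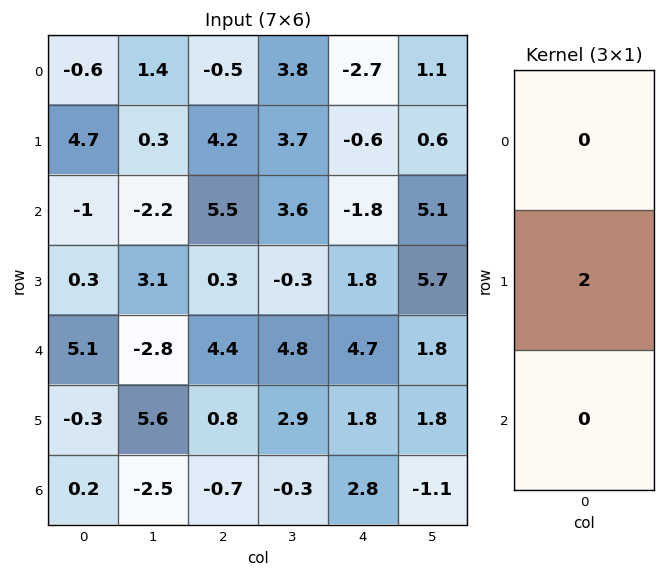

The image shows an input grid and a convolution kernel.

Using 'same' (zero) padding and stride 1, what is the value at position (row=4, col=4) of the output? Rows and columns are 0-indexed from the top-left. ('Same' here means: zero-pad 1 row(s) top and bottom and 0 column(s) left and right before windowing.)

9.4

The receptive field on the zero-padded input at this output position is [1.8 / 4.7 / 1.8]. Elementwise product with the kernel and sum: 4.7·2.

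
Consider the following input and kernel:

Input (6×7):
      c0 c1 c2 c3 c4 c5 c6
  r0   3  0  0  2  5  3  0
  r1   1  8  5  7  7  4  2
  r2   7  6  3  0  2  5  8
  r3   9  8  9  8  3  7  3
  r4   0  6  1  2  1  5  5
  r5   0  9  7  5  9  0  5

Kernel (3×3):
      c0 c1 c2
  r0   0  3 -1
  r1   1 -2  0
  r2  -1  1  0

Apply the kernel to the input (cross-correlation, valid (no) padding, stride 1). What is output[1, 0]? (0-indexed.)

13

The receptive field on the input at this output position is [1 8 5 / 7 6 3 / 9 8 9]. Elementwise product with the kernel and sum: 8·3 + 5·-1 + 7·1 + 6·-2 + 9·-1 + 8·1.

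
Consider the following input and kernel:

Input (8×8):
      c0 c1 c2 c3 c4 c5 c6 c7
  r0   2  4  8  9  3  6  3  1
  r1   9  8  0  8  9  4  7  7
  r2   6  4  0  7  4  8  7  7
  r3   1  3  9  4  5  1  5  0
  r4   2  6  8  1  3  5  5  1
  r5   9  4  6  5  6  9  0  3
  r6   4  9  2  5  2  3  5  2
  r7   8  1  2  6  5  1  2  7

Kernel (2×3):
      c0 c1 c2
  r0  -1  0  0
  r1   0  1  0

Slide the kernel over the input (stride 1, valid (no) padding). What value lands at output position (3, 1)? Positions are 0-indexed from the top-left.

The receptive field on the input at this output position is [3 9 4 / 6 8 1]. Elementwise product with the kernel and sum: 3·-1 + 8·1.

5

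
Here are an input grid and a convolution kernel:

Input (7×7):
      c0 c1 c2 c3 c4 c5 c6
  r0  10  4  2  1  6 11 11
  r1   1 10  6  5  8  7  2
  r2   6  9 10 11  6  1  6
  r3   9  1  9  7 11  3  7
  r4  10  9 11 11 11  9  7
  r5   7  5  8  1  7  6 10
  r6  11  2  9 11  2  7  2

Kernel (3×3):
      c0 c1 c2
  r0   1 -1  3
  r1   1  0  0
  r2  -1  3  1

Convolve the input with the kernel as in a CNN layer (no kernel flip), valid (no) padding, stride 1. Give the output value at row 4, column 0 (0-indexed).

The receptive field on the input at this output position is [10 9 11 / 7 5 8 / 11 2 9]. Elementwise product with the kernel and sum: 10·1 + 9·-1 + 11·3 + 7·1 + 11·-1 + 2·3 + 9·1.

45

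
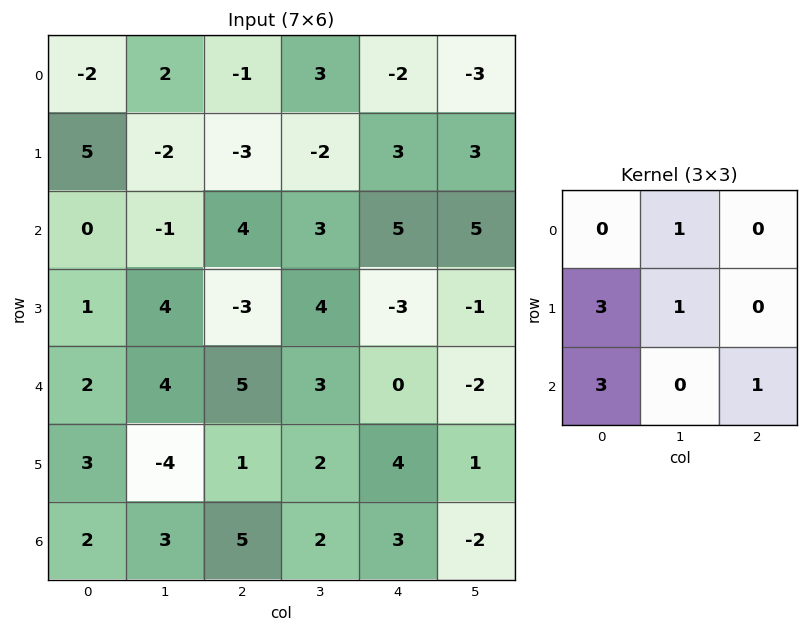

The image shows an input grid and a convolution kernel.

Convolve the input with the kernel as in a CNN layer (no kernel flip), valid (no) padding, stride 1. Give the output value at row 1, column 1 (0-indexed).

14

The receptive field on the input at this output position is [-2 -3 -2 / -1 4 3 / 4 -3 4]. Elementwise product with the kernel and sum: -3·1 + -1·3 + 4·1 + 4·3 + 4·1.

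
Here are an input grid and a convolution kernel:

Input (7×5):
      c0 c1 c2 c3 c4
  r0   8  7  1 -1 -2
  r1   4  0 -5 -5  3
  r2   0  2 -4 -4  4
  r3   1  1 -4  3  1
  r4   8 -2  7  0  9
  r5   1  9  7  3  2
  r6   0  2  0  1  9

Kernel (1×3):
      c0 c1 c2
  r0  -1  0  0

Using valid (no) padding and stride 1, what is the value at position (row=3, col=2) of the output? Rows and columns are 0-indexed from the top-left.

4

The receptive field on the input at this output position is [-4 3 1]. Elementwise product with the kernel and sum: -4·-1.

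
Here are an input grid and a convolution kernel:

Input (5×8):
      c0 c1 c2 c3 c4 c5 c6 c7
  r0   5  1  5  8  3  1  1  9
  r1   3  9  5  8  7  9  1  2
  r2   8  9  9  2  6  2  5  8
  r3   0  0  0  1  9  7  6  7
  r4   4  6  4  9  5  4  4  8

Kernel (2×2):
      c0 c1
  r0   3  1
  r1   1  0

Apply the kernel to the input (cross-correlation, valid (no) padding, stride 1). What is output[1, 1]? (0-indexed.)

41

The receptive field on the input at this output position is [9 5 / 9 9]. Elementwise product with the kernel and sum: 9·3 + 5·1 + 9·1.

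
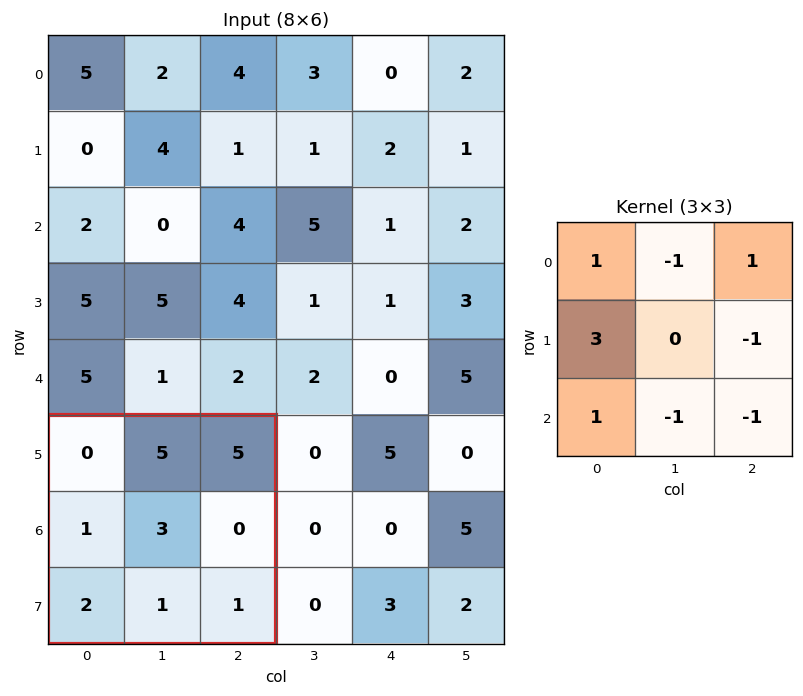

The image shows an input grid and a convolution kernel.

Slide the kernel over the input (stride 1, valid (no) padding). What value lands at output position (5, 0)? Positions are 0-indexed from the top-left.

3

The receptive field on the input at this output position is [0 5 5 / 1 3 0 / 2 1 1]. Elementwise product with the kernel and sum: 0·1 + 5·-1 + 5·1 + 1·3 + 0·-1 + 2·1 + 1·-1 + 1·-1.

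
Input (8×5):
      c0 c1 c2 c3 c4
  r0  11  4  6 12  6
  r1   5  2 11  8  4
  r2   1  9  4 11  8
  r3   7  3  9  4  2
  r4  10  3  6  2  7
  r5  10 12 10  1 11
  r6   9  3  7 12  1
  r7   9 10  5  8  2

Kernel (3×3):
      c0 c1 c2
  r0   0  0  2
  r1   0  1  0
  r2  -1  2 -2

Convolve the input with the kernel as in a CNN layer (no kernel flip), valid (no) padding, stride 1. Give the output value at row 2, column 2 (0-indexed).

The receptive field on the input at this output position is [4 11 8 / 9 4 2 / 6 2 7]. Elementwise product with the kernel and sum: 8·2 + 4·1 + 6·-1 + 2·2 + 7·-2.

4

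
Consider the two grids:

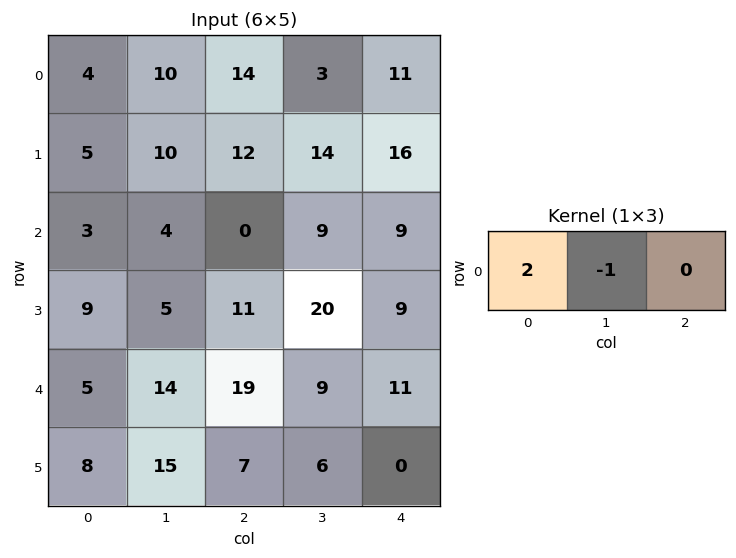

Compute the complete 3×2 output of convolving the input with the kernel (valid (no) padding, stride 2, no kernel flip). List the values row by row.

-2 25
2 -9
-4 29

Output[0,0]: The receptive field on the input at this output position is [4 10 14]. Elementwise product with the kernel and sum: 4·2 + 10·-1.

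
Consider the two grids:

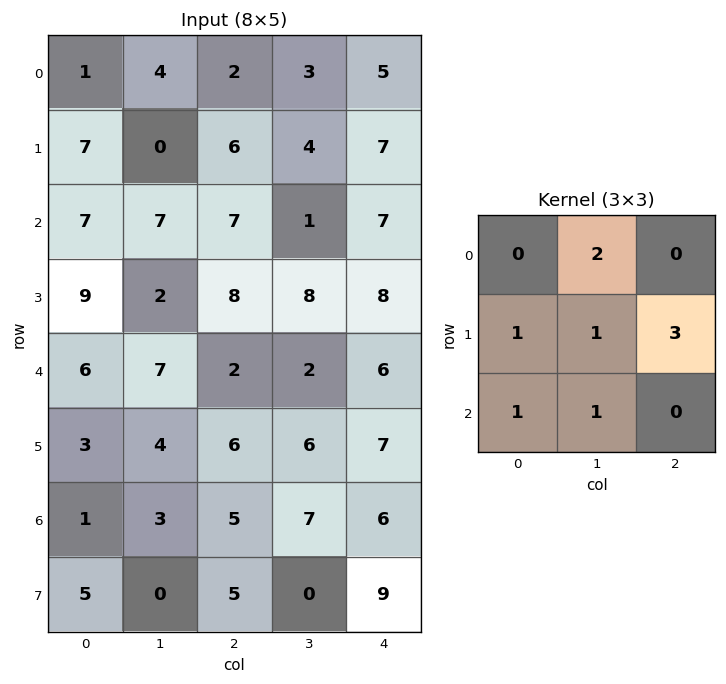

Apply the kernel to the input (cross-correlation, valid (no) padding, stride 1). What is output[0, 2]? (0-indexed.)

The receptive field on the input at this output position is [2 3 5 / 6 4 7 / 7 1 7]. Elementwise product with the kernel and sum: 3·2 + 6·1 + 4·1 + 7·3 + 7·1 + 1·1.

45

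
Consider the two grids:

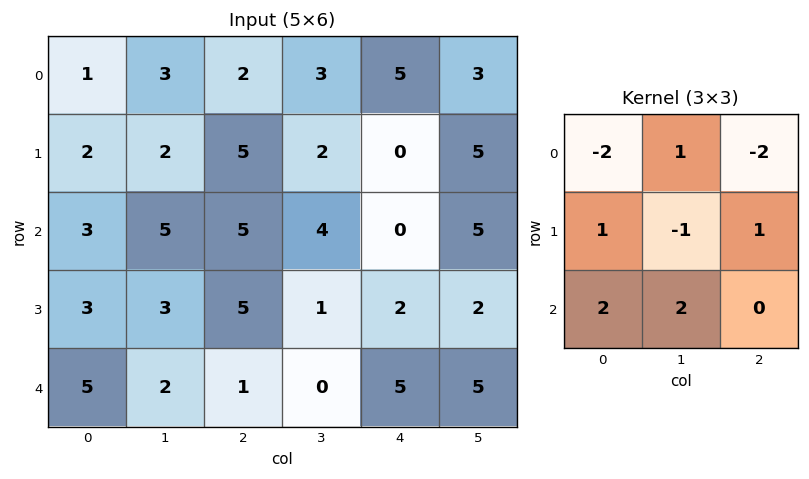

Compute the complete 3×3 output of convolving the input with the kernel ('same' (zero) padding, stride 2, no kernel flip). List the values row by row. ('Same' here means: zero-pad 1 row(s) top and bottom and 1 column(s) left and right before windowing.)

Output[0,0]: The receptive field on the zero-padded input at this output position is [0 0 0 / 0 1 3 / 0 2 2]. Elementwise product with the kernel and sum: 0·-2 + 0·1 + 0·-2 + 0·1 + 1·-1 + 3·1 + 0·2 + 2·2.

6 18 5
6 17 1
-6 -2 -4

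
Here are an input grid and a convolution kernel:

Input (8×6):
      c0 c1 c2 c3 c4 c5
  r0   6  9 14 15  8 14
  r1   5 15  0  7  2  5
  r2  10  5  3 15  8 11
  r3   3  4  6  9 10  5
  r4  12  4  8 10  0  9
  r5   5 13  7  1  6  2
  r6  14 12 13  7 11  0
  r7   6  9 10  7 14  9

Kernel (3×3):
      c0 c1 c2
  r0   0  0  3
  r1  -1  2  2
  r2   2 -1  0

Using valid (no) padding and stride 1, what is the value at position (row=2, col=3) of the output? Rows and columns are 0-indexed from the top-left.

The receptive field on the input at this output position is [15 8 11 / 9 10 5 / 10 0 9]. Elementwise product with the kernel and sum: 11·3 + 9·-1 + 10·2 + 5·2 + 10·2 + 0·-1.

74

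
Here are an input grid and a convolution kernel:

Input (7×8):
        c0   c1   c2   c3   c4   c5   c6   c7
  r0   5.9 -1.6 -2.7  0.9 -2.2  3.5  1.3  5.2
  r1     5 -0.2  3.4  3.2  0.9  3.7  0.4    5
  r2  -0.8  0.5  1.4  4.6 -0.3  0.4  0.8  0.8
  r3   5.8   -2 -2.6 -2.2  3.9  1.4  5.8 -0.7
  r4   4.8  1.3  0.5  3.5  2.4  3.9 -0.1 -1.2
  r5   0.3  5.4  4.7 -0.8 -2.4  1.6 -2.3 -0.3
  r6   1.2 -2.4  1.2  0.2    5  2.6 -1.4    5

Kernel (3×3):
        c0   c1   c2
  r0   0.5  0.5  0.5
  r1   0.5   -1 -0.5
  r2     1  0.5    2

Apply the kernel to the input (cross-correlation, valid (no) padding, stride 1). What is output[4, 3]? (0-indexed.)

The receptive field on the input at this output position is [3.5 2.4 3.9 / -0.8 -2.4 1.6 / 0.2 5 2.6]. Elementwise product with the kernel and sum: 3.5·0.5 + 2.4·0.5 + 3.9·0.5 + -0.8·0.5 + -2.4·-1 + 1.6·-0.5 + 0.2·1 + 5·0.5 + 2.6·2.

14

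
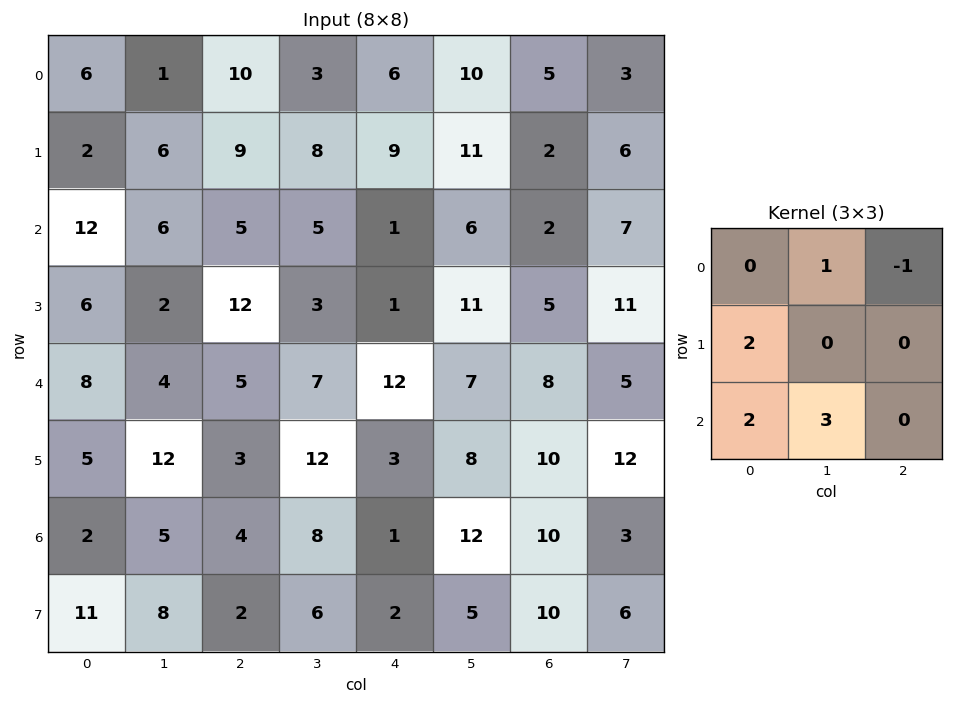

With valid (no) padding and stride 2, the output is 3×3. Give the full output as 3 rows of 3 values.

37 40 43
41 59 51
28 33 43

Output[0,0]: The receptive field on the input at this output position is [6 1 10 / 2 6 9 / 12 6 5]. Elementwise product with the kernel and sum: 1·1 + 10·-1 + 2·2 + 12·2 + 6·3.
Output[0,1]: The receptive field on the input at this output position is [10 3 6 / 9 8 9 / 5 5 1]. Elementwise product with the kernel and sum: 3·1 + 6·-1 + 9·2 + 5·2 + 5·3.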